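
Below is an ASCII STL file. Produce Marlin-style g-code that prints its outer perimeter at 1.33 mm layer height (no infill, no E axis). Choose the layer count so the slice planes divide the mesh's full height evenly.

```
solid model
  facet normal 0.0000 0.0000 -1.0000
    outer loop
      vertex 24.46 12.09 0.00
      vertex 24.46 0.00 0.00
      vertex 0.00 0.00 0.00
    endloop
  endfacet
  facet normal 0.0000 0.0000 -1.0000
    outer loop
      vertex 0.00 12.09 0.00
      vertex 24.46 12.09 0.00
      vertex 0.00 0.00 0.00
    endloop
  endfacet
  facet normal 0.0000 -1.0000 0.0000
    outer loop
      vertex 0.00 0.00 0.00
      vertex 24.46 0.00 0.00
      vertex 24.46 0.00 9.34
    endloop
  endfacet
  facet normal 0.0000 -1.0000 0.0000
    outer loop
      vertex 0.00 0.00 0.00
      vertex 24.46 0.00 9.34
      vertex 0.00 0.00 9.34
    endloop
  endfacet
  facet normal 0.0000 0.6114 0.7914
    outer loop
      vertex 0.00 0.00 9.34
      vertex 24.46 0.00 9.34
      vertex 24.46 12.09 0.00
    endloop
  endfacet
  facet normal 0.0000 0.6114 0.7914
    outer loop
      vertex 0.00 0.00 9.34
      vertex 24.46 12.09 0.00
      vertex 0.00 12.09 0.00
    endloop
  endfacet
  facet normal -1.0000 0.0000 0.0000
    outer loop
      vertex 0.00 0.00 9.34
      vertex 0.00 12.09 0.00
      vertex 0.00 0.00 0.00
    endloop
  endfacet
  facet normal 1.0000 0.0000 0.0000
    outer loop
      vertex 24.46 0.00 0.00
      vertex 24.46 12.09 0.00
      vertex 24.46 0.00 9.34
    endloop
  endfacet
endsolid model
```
; perimeter-only toolpath
G21 ; units = mm
G90 ; absolute positioning
G28 ; home
; layer 1
G0 Z1.33
G0 X0.00 Y0.00
G1 X24.46 Y0.00
G1 X24.46 Y10.36
G1 X0.00 Y10.36
G1 X0.00 Y0.00
; layer 2
G0 Z2.67
G0 X0.00 Y0.00
G1 X24.46 Y0.00
G1 X24.46 Y8.64
G1 X0.00 Y8.64
G1 X0.00 Y0.00
; layer 3
G0 Z4.00
G0 X0.00 Y0.00
G1 X24.46 Y0.00
G1 X24.46 Y6.91
G1 X0.00 Y6.91
G1 X0.00 Y0.00
; layer 4
G0 Z5.34
G0 X0.00 Y0.00
G1 X24.46 Y0.00
G1 X24.46 Y5.18
G1 X0.00 Y5.18
G1 X0.00 Y0.00
; layer 5
G0 Z6.67
G0 X0.00 Y0.00
G1 X24.46 Y0.00
G1 X24.46 Y3.45
G1 X0.00 Y3.45
G1 X0.00 Y0.00
; layer 6
G0 Z8.01
G0 X0.00 Y0.00
G1 X24.46 Y0.00
G1 X24.46 Y1.73
G1 X0.00 Y1.73
G1 X0.00 Y0.00
M2 ; end

The solid is a wedge (ramp): 24.5 × 12.1 mm base, rising to 9.34 mm along the y=0 edge and sloping linearly to z=0 at y=12.1. Slicing at Δz = 1.33 mm — 7 equal slices spanning the solid's height, so layer i sits at z = i·h/7 — gives 6 non-empty perimeters. Each is a 4-segment closed polygon; G0 lifts to the layer z and rapids to the start vertex, then G1 traces the edges. The cross-section shrinks linearly with z (the slice at the apex is degenerate and omitted).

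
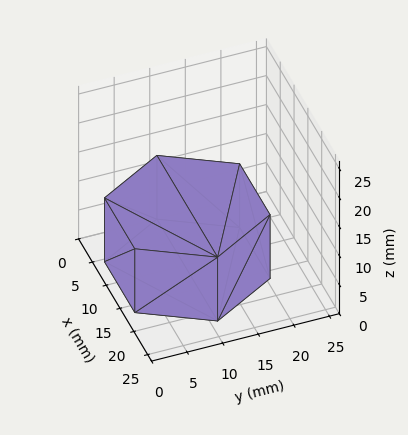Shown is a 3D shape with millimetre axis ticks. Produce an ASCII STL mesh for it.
Reading the render: the shape is a regular 6-sided prism (a cylinder approximated with 6 flat sides), circumscribed radius ≈ 11 mm, height ≈ 11 mm (dimensions read to the nearest mm from the axis ticks). For the STL, each face is triangulated and given an outward normal.

solid part
  facet normal 0.0000 0.0000 -1.0000
    outer loop
      vertex 5.5 20.5 0.0
      vertex 16.5 20.5 0.0
      vertex 22.0 11.0 0.0
    endloop
  endfacet
  facet normal 0.0000 0.0000 -1.0000
    outer loop
      vertex 0.0 11.0 0.0
      vertex 5.5 20.5 0.0
      vertex 22.0 11.0 0.0
    endloop
  endfacet
  facet normal 0.0000 0.0000 -1.0000
    outer loop
      vertex 5.5 1.5 0.0
      vertex 0.0 11.0 0.0
      vertex 22.0 11.0 0.0
    endloop
  endfacet
  facet normal 0.0000 0.0000 -1.0000
    outer loop
      vertex 16.5 1.5 0.0
      vertex 5.5 1.5 0.0
      vertex 22.0 11.0 0.0
    endloop
  endfacet
  facet normal 0.0000 0.0000 1.0000
    outer loop
      vertex 22.0 11.0 11.0
      vertex 16.5 20.5 11.0
      vertex 5.5 20.5 11.0
    endloop
  endfacet
  facet normal 0.0000 0.0000 1.0000
    outer loop
      vertex 22.0 11.0 11.0
      vertex 5.5 20.5 11.0
      vertex 0.0 11.0 11.0
    endloop
  endfacet
  facet normal 0.0000 0.0000 1.0000
    outer loop
      vertex 22.0 11.0 11.0
      vertex 0.0 11.0 11.0
      vertex 5.5 1.5 11.0
    endloop
  endfacet
  facet normal 0.0000 0.0000 1.0000
    outer loop
      vertex 22.0 11.0 11.0
      vertex 5.5 1.5 11.0
      vertex 16.5 1.5 11.0
    endloop
  endfacet
  facet normal 0.8654 0.5010 0.0000
    outer loop
      vertex 22.0 11.0 0.0
      vertex 16.5 20.5 0.0
      vertex 16.5 20.5 11.0
    endloop
  endfacet
  facet normal 0.8654 0.5010 0.0000
    outer loop
      vertex 22.0 11.0 0.0
      vertex 16.5 20.5 11.0
      vertex 22.0 11.0 11.0
    endloop
  endfacet
  facet normal 0.0000 1.0000 0.0000
    outer loop
      vertex 16.5 20.5 0.0
      vertex 5.5 20.5 0.0
      vertex 5.5 20.5 11.0
    endloop
  endfacet
  facet normal 0.0000 1.0000 0.0000
    outer loop
      vertex 16.5 20.5 0.0
      vertex 5.5 20.5 11.0
      vertex 16.5 20.5 11.0
    endloop
  endfacet
  facet normal -0.8654 0.5010 0.0000
    outer loop
      vertex 5.5 20.5 0.0
      vertex 0.0 11.0 0.0
      vertex 0.0 11.0 11.0
    endloop
  endfacet
  facet normal -0.8654 0.5010 0.0000
    outer loop
      vertex 5.5 20.5 0.0
      vertex 0.0 11.0 11.0
      vertex 5.5 20.5 11.0
    endloop
  endfacet
  facet normal -0.8654 -0.5010 0.0000
    outer loop
      vertex 0.0 11.0 0.0
      vertex 5.5 1.5 0.0
      vertex 5.5 1.5 11.0
    endloop
  endfacet
  facet normal -0.8654 -0.5010 0.0000
    outer loop
      vertex 0.0 11.0 0.0
      vertex 5.5 1.5 11.0
      vertex 0.0 11.0 11.0
    endloop
  endfacet
  facet normal 0.0000 -1.0000 0.0000
    outer loop
      vertex 5.5 1.5 0.0
      vertex 16.5 1.5 0.0
      vertex 16.5 1.5 11.0
    endloop
  endfacet
  facet normal 0.0000 -1.0000 0.0000
    outer loop
      vertex 5.5 1.5 0.0
      vertex 16.5 1.5 11.0
      vertex 5.5 1.5 11.0
    endloop
  endfacet
  facet normal 0.8654 -0.5010 0.0000
    outer loop
      vertex 16.5 1.5 0.0
      vertex 22.0 11.0 0.0
      vertex 22.0 11.0 11.0
    endloop
  endfacet
  facet normal 0.8654 -0.5010 0.0000
    outer loop
      vertex 16.5 1.5 0.0
      vertex 22.0 11.0 11.0
      vertex 16.5 1.5 11.0
    endloop
  endfacet
endsolid part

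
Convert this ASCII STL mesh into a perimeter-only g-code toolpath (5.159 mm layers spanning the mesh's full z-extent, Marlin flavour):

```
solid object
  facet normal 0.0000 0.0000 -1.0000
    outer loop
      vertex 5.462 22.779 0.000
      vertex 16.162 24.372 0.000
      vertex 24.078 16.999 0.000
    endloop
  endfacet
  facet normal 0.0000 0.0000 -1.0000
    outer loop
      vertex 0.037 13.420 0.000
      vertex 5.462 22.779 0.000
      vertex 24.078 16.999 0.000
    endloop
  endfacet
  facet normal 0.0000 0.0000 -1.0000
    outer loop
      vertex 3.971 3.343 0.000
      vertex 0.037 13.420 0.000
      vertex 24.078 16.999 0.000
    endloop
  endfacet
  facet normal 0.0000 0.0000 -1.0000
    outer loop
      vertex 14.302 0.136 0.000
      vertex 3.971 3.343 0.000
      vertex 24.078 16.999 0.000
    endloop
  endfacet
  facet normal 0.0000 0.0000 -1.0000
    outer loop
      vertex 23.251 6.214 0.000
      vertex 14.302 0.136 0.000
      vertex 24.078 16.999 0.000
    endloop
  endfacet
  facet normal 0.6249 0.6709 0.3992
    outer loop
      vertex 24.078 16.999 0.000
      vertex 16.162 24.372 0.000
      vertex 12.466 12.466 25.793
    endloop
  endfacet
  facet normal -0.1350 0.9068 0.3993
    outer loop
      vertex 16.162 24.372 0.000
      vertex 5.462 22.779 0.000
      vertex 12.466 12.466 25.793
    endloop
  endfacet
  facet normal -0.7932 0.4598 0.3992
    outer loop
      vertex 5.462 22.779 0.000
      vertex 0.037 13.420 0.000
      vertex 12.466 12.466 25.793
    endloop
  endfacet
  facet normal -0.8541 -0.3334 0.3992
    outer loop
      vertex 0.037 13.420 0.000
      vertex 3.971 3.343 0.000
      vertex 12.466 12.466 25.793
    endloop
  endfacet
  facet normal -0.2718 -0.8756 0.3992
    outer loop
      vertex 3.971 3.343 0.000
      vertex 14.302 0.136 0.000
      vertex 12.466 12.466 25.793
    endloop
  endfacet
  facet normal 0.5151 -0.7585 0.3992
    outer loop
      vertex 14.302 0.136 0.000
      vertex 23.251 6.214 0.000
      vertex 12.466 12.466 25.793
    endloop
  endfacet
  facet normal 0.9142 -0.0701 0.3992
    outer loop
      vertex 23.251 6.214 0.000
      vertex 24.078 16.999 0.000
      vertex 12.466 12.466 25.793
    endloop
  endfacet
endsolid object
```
; perimeter-only toolpath
G21 ; units = mm
G90 ; absolute positioning
G28 ; home
; layer 1
G0 Z5.159
G0 X21.756 Y16.092
G1 X15.423 Y21.991
G1 X6.863 Y20.716
G1 X2.523 Y13.229
G1 X5.670 Y5.168
G1 X13.935 Y2.602
G1 X21.094 Y7.464
G1 X21.756 Y16.092
; layer 2
G0 Z10.317
G0 X19.433 Y15.186
G1 X14.684 Y19.610
G1 X8.264 Y18.654
G1 X5.009 Y13.038
G1 X7.369 Y6.992
G1 X13.568 Y5.068
G1 X18.937 Y8.715
G1 X19.433 Y15.186
; layer 3
G0 Z15.476
G0 X17.111 Y14.279
G1 X13.944 Y17.228
G1 X9.664 Y16.591
G1 X7.494 Y12.848
G1 X9.068 Y8.817
G1 X13.200 Y7.534
G1 X16.780 Y9.965
G1 X17.111 Y14.279
; layer 4
G0 Z20.634
G0 X14.788 Y13.373
G1 X13.205 Y14.847
G1 X11.065 Y14.529
G1 X9.980 Y12.657
G1 X10.767 Y10.641
G1 X12.833 Y10.000
G1 X14.623 Y11.216
G1 X14.788 Y13.373
M2 ; end

The solid is a regular 7-sided pyramid, base circumscribed radius ≈ 12.5 mm, apex at z ≈ 25.8 mm. Slicing at Δz = 5.159 mm — 5 equal slices spanning the solid's height, so layer i sits at z = i·h/5 — gives 4 non-empty perimeters. Each is a 7-segment closed polygon; G0 lifts to the layer z and rapids to the start vertex, then G1 traces the edges. The cross-section shrinks linearly with z (the slice at the apex is degenerate and omitted).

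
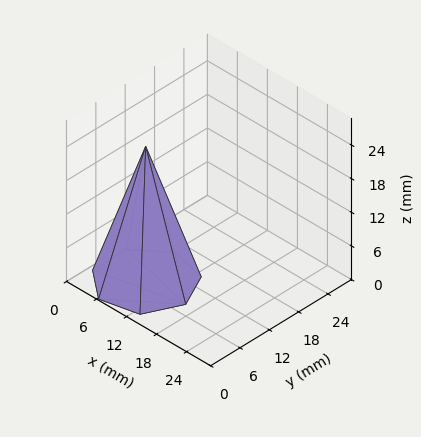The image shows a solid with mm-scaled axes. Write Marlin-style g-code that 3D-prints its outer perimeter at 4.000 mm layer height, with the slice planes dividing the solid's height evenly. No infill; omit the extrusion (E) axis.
Reading the render: the shape is a regular 7-sided pyramid, base circumscribed radius ≈ 8 mm, apex at z ≈ 24 mm (dimensions read to the nearest mm from the axis ticks). For the g-code, the solid's height is divided into equal slices at the stated Δz and each level perimeter traced with G1 moves after a G0 lift.

; perimeter-only toolpath
G21 ; units = mm
G90 ; absolute positioning
G28 ; home
; layer 1
G0 Z4.000
G0 X14.667 Y8.000
G1 X12.157 Y13.213
G1 X6.517 Y14.499
G1 X1.993 Y10.893
G1 X1.993 Y5.107
G1 X6.517 Y1.501
G1 X12.157 Y2.787
G1 X14.667 Y8.000
; layer 2
G0 Z8.000
G0 X13.333 Y8.000
G1 X11.325 Y12.170
G1 X6.813 Y13.199
G1 X3.195 Y10.314
G1 X3.195 Y5.686
G1 X6.813 Y2.801
G1 X11.325 Y3.830
G1 X13.333 Y8.000
; layer 3
G0 Z12.000
G0 X12.000 Y8.000
G1 X10.494 Y11.128
G1 X7.110 Y11.899
G1 X4.396 Y9.736
G1 X4.396 Y6.264
G1 X7.110 Y4.101
G1 X10.494 Y4.873
G1 X12.000 Y8.000
; layer 4
G0 Z16.000
G0 X10.667 Y8.000
G1 X9.663 Y10.085
G1 X7.407 Y10.600
G1 X5.597 Y9.157
G1 X5.597 Y6.843
G1 X7.407 Y5.400
G1 X9.663 Y5.915
G1 X10.667 Y8.000
; layer 5
G0 Z20.000
G0 X9.333 Y8.000
G1 X8.831 Y9.043
G1 X7.703 Y9.300
G1 X6.799 Y8.579
G1 X6.799 Y7.421
G1 X7.703 Y6.700
G1 X8.831 Y6.958
G1 X9.333 Y8.000
M2 ; end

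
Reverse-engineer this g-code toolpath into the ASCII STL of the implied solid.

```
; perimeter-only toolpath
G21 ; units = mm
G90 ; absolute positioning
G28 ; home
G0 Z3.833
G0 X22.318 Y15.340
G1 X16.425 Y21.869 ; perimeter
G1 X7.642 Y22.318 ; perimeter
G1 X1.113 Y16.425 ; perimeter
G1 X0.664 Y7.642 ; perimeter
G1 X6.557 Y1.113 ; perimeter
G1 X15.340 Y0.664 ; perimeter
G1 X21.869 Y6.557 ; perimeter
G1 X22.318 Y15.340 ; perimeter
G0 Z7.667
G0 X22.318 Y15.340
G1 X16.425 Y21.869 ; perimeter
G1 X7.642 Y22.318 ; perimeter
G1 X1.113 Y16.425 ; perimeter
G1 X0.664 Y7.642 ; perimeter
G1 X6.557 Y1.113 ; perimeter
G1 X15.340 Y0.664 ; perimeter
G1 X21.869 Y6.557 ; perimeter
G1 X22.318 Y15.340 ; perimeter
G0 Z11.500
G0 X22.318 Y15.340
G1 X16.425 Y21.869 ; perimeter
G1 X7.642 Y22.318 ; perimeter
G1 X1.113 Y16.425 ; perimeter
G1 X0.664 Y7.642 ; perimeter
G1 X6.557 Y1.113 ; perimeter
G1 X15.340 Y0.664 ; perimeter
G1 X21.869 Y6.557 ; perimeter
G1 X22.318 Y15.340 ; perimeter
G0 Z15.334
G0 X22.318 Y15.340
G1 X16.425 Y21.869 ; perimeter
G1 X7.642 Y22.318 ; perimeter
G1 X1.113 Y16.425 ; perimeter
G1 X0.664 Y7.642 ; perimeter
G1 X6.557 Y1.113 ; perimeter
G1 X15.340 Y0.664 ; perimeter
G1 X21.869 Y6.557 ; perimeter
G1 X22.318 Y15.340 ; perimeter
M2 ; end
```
solid part
  facet normal 0.0000 0.0000 -1.0000
    outer loop
      vertex 7.642 22.318 0.000
      vertex 16.425 21.869 0.000
      vertex 22.318 15.340 0.000
    endloop
  endfacet
  facet normal 0.0000 0.0000 -1.0000
    outer loop
      vertex 1.113 16.425 0.000
      vertex 7.642 22.318 0.000
      vertex 22.318 15.340 0.000
    endloop
  endfacet
  facet normal 0.0000 0.0000 -1.0000
    outer loop
      vertex 0.664 7.642 0.000
      vertex 1.113 16.425 0.000
      vertex 22.318 15.340 0.000
    endloop
  endfacet
  facet normal 0.0000 0.0000 -1.0000
    outer loop
      vertex 6.557 1.113 0.000
      vertex 0.664 7.642 0.000
      vertex 22.318 15.340 0.000
    endloop
  endfacet
  facet normal 0.0000 0.0000 -1.0000
    outer loop
      vertex 15.340 0.664 0.000
      vertex 6.557 1.113 0.000
      vertex 22.318 15.340 0.000
    endloop
  endfacet
  facet normal 0.0000 0.0000 -1.0000
    outer loop
      vertex 21.869 6.557 0.000
      vertex 15.340 0.664 0.000
      vertex 22.318 15.340 0.000
    endloop
  endfacet
  facet normal 0.0000 0.0000 1.0000
    outer loop
      vertex 22.318 15.340 15.334
      vertex 16.425 21.869 15.334
      vertex 7.642 22.318 15.334
    endloop
  endfacet
  facet normal 0.0000 0.0000 1.0000
    outer loop
      vertex 22.318 15.340 15.334
      vertex 7.642 22.318 15.334
      vertex 1.113 16.425 15.334
    endloop
  endfacet
  facet normal 0.0000 0.0000 1.0000
    outer loop
      vertex 22.318 15.340 15.334
      vertex 1.113 16.425 15.334
      vertex 0.664 7.642 15.334
    endloop
  endfacet
  facet normal 0.0000 0.0000 1.0000
    outer loop
      vertex 22.318 15.340 15.334
      vertex 0.664 7.642 15.334
      vertex 6.557 1.113 15.334
    endloop
  endfacet
  facet normal 0.0000 0.0000 1.0000
    outer loop
      vertex 22.318 15.340 15.334
      vertex 6.557 1.113 15.334
      vertex 15.340 0.664 15.334
    endloop
  endfacet
  facet normal 0.0000 0.0000 1.0000
    outer loop
      vertex 22.318 15.340 15.334
      vertex 15.340 0.664 15.334
      vertex 21.869 6.557 15.334
    endloop
  endfacet
  facet normal 0.7423 0.6700 0.0000
    outer loop
      vertex 22.318 15.340 0.000
      vertex 16.425 21.869 0.000
      vertex 16.425 21.869 15.334
    endloop
  endfacet
  facet normal 0.7423 0.6700 0.0000
    outer loop
      vertex 22.318 15.340 0.000
      vertex 16.425 21.869 15.334
      vertex 22.318 15.340 15.334
    endloop
  endfacet
  facet normal 0.0511 0.9987 0.0000
    outer loop
      vertex 16.425 21.869 0.000
      vertex 7.642 22.318 0.000
      vertex 7.642 22.318 15.334
    endloop
  endfacet
  facet normal 0.0511 0.9987 0.0000
    outer loop
      vertex 16.425 21.869 0.000
      vertex 7.642 22.318 15.334
      vertex 16.425 21.869 15.334
    endloop
  endfacet
  facet normal -0.6700 0.7423 0.0000
    outer loop
      vertex 7.642 22.318 0.000
      vertex 1.113 16.425 0.000
      vertex 1.113 16.425 15.334
    endloop
  endfacet
  facet normal -0.6700 0.7423 0.0000
    outer loop
      vertex 7.642 22.318 0.000
      vertex 1.113 16.425 15.334
      vertex 7.642 22.318 15.334
    endloop
  endfacet
  facet normal -0.9987 0.0511 0.0000
    outer loop
      vertex 1.113 16.425 0.000
      vertex 0.664 7.642 0.000
      vertex 0.664 7.642 15.334
    endloop
  endfacet
  facet normal -0.9987 0.0511 0.0000
    outer loop
      vertex 1.113 16.425 0.000
      vertex 0.664 7.642 15.334
      vertex 1.113 16.425 15.334
    endloop
  endfacet
  facet normal -0.7423 -0.6700 0.0000
    outer loop
      vertex 0.664 7.642 0.000
      vertex 6.557 1.113 0.000
      vertex 6.557 1.113 15.334
    endloop
  endfacet
  facet normal -0.7423 -0.6700 0.0000
    outer loop
      vertex 0.664 7.642 0.000
      vertex 6.557 1.113 15.334
      vertex 0.664 7.642 15.334
    endloop
  endfacet
  facet normal -0.0511 -0.9987 0.0000
    outer loop
      vertex 6.557 1.113 0.000
      vertex 15.340 0.664 0.000
      vertex 15.340 0.664 15.334
    endloop
  endfacet
  facet normal -0.0511 -0.9987 0.0000
    outer loop
      vertex 6.557 1.113 0.000
      vertex 15.340 0.664 15.334
      vertex 6.557 1.113 15.334
    endloop
  endfacet
  facet normal 0.6700 -0.7423 0.0000
    outer loop
      vertex 15.340 0.664 0.000
      vertex 21.869 6.557 0.000
      vertex 21.869 6.557 15.334
    endloop
  endfacet
  facet normal 0.6700 -0.7423 0.0000
    outer loop
      vertex 15.340 0.664 0.000
      vertex 21.869 6.557 15.334
      vertex 15.340 0.664 15.334
    endloop
  endfacet
  facet normal 0.9987 -0.0511 0.0000
    outer loop
      vertex 21.869 6.557 0.000
      vertex 22.318 15.340 0.000
      vertex 22.318 15.340 15.334
    endloop
  endfacet
  facet normal 0.9987 -0.0511 0.0000
    outer loop
      vertex 21.869 6.557 0.000
      vertex 22.318 15.340 15.334
      vertex 21.869 6.557 15.334
    endloop
  endfacet
endsolid part

The G0 Z moves step by Δz≈3.833 mm. Every layer's G1 loop is the same polygon, so the solid is a straight extrusion of it from z=0 to z≈15.3. Closing with flat bottom and top caps and triangulating gives 28 facets — a regular 8-sided prism (a cylinder approximated with 8 flat sides), circumscribed radius ≈ 11.5 mm, height ≈ 15.3 mm.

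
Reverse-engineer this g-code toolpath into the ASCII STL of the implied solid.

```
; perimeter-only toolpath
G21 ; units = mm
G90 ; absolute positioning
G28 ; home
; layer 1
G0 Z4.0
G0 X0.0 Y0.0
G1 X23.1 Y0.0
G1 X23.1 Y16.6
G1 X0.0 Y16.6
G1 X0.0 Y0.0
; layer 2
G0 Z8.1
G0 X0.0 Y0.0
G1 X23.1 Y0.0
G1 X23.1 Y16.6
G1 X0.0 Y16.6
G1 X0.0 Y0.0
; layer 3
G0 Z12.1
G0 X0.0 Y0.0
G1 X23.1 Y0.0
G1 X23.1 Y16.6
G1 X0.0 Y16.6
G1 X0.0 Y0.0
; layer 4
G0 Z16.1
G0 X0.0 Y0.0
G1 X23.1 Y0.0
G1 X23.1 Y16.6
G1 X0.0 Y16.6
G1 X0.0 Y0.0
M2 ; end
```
solid part
  facet normal 0.0000 0.0000 -1.0000
    outer loop
      vertex 23.1 16.6 0.0
      vertex 23.1 0.0 0.0
      vertex 0.0 0.0 0.0
    endloop
  endfacet
  facet normal 0.0000 0.0000 -1.0000
    outer loop
      vertex 0.0 16.6 0.0
      vertex 23.1 16.6 0.0
      vertex 0.0 0.0 0.0
    endloop
  endfacet
  facet normal 0.0000 0.0000 1.0000
    outer loop
      vertex 0.0 0.0 16.1
      vertex 23.1 0.0 16.1
      vertex 23.1 16.6 16.1
    endloop
  endfacet
  facet normal 0.0000 0.0000 1.0000
    outer loop
      vertex 0.0 0.0 16.1
      vertex 23.1 16.6 16.1
      vertex 0.0 16.6 16.1
    endloop
  endfacet
  facet normal 0.0000 -1.0000 0.0000
    outer loop
      vertex 0.0 0.0 0.0
      vertex 23.1 0.0 0.0
      vertex 23.1 0.0 16.1
    endloop
  endfacet
  facet normal 0.0000 -1.0000 0.0000
    outer loop
      vertex 0.0 0.0 0.0
      vertex 23.1 0.0 16.1
      vertex 0.0 0.0 16.1
    endloop
  endfacet
  facet normal 0.0000 1.0000 0.0000
    outer loop
      vertex 23.1 16.6 16.1
      vertex 23.1 16.6 0.0
      vertex 0.0 16.6 0.0
    endloop
  endfacet
  facet normal 0.0000 1.0000 0.0000
    outer loop
      vertex 0.0 16.6 16.1
      vertex 23.1 16.6 16.1
      vertex 0.0 16.6 0.0
    endloop
  endfacet
  facet normal -1.0000 0.0000 0.0000
    outer loop
      vertex 0.0 16.6 16.1
      vertex 0.0 16.6 0.0
      vertex 0.0 0.0 0.0
    endloop
  endfacet
  facet normal -1.0000 0.0000 0.0000
    outer loop
      vertex 0.0 0.0 16.1
      vertex 0.0 16.6 16.1
      vertex 0.0 0.0 0.0
    endloop
  endfacet
  facet normal 1.0000 0.0000 0.0000
    outer loop
      vertex 23.1 0.0 0.0
      vertex 23.1 16.6 0.0
      vertex 23.1 16.6 16.1
    endloop
  endfacet
  facet normal 1.0000 0.0000 0.0000
    outer loop
      vertex 23.1 0.0 0.0
      vertex 23.1 16.6 16.1
      vertex 23.1 0.0 16.1
    endloop
  endfacet
endsolid part

The G0 Z moves step by Δz≈4.0 mm. Every layer's G1 loop is the same polygon, so the solid is a straight extrusion of it from z=0 to z≈16.1. Closing with flat bottom and top caps and triangulating gives 12 facets — a rectangular box, roughly 23.1 × 16.6 mm footprint and 16.1 mm tall.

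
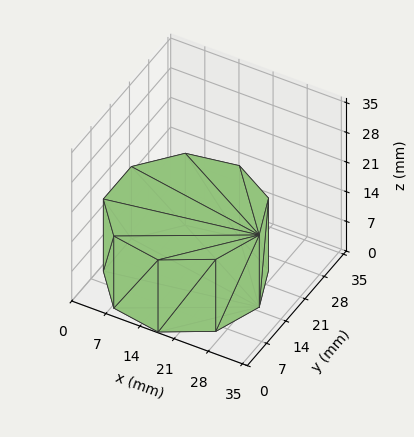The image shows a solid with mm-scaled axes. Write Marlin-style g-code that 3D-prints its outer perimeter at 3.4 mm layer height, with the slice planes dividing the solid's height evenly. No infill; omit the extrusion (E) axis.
Reading the render: the shape is a regular 9-sided prism (a cylinder approximated with 9 flat sides), circumscribed radius ≈ 15 mm, height ≈ 17 mm (dimensions read to the nearest mm from the axis ticks). For the g-code, the solid's height is divided into equal slices at the stated Δz and each level perimeter traced with G1 moves after a G0 lift.

; perimeter-only toolpath
G21 ; units = mm
G90 ; absolute positioning
G28 ; home
; layer 1
G0 Z3.4
G0 X30.0 Y15.0
G1 X26.5 Y24.6
G1 X17.6 Y29.8
G1 X7.5 Y28.0
G1 X0.9 Y20.1
G1 X0.9 Y9.9
G1 X7.5 Y2.0
G1 X17.6 Y0.2
G1 X26.5 Y5.4
G1 X30.0 Y15.0
; layer 2
G0 Z6.8
G0 X30.0 Y15.0
G1 X26.5 Y24.6
G1 X17.6 Y29.8
G1 X7.5 Y28.0
G1 X0.9 Y20.1
G1 X0.9 Y9.9
G1 X7.5 Y2.0
G1 X17.6 Y0.2
G1 X26.5 Y5.4
G1 X30.0 Y15.0
; layer 3
G0 Z10.2
G0 X30.0 Y15.0
G1 X26.5 Y24.6
G1 X17.6 Y29.8
G1 X7.5 Y28.0
G1 X0.9 Y20.1
G1 X0.9 Y9.9
G1 X7.5 Y2.0
G1 X17.6 Y0.2
G1 X26.5 Y5.4
G1 X30.0 Y15.0
; layer 4
G0 Z13.6
G0 X30.0 Y15.0
G1 X26.5 Y24.6
G1 X17.6 Y29.8
G1 X7.5 Y28.0
G1 X0.9 Y20.1
G1 X0.9 Y9.9
G1 X7.5 Y2.0
G1 X17.6 Y0.2
G1 X26.5 Y5.4
G1 X30.0 Y15.0
; layer 5
G0 Z17.0
G0 X30.0 Y15.0
G1 X26.5 Y24.6
G1 X17.6 Y29.8
G1 X7.5 Y28.0
G1 X0.9 Y20.1
G1 X0.9 Y9.9
G1 X7.5 Y2.0
G1 X17.6 Y0.2
G1 X26.5 Y5.4
G1 X30.0 Y15.0
M2 ; end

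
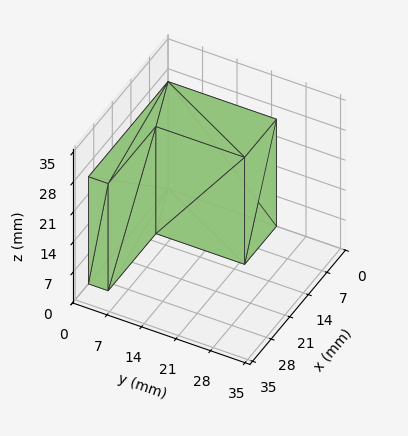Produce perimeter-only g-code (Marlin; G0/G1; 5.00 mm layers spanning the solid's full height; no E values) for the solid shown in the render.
Reading the render: the shape is an L-shaped prism: outer 30 × 22 mm, arm thicknesses ≈ 4 mm (horizontal) and 12 mm (vertical), extruded 25 mm in z (dimensions read to the nearest mm from the axis ticks). For the g-code, the solid's height is divided into equal slices at the stated Δz and each level perimeter traced with G1 moves after a G0 lift.

; perimeter-only toolpath
G21 ; units = mm
G90 ; absolute positioning
G28 ; home
; layer 1
G0 Z5.00
G0 X0.00 Y0.00
G1 X30.00 Y0.00
G1 X30.00 Y4.00
G1 X12.00 Y4.00
G1 X12.00 Y22.00
G1 X0.00 Y22.00
G1 X0.00 Y0.00
; layer 2
G0 Z10.00
G0 X0.00 Y0.00
G1 X30.00 Y0.00
G1 X30.00 Y4.00
G1 X12.00 Y4.00
G1 X12.00 Y22.00
G1 X0.00 Y22.00
G1 X0.00 Y0.00
; layer 3
G0 Z15.00
G0 X0.00 Y0.00
G1 X30.00 Y0.00
G1 X30.00 Y4.00
G1 X12.00 Y4.00
G1 X12.00 Y22.00
G1 X0.00 Y22.00
G1 X0.00 Y0.00
; layer 4
G0 Z20.00
G0 X0.00 Y0.00
G1 X30.00 Y0.00
G1 X30.00 Y4.00
G1 X12.00 Y4.00
G1 X12.00 Y22.00
G1 X0.00 Y22.00
G1 X0.00 Y0.00
; layer 5
G0 Z25.00
G0 X0.00 Y0.00
G1 X30.00 Y0.00
G1 X30.00 Y4.00
G1 X12.00 Y4.00
G1 X12.00 Y22.00
G1 X0.00 Y22.00
G1 X0.00 Y0.00
M2 ; end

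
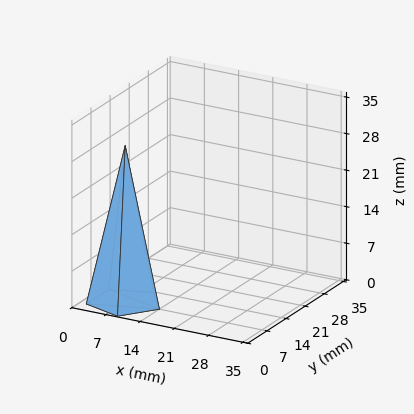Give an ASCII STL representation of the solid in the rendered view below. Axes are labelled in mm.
Reading the render: the shape is a regular 5-sided pyramid, base circumscribed radius ≈ 7 mm, apex at z ≈ 30 mm (dimensions read to the nearest mm from the axis ticks). For the STL, each face is triangulated and given an outward normal.

solid part
  facet normal 0.0000 0.0000 -1.0000
    outer loop
      vertex 1.34 11.11 0.00
      vertex 9.16 13.66 0.00
      vertex 14.00 7.00 0.00
    endloop
  endfacet
  facet normal 0.0000 0.0000 -1.0000
    outer loop
      vertex 1.34 2.89 0.00
      vertex 1.34 11.11 0.00
      vertex 14.00 7.00 0.00
    endloop
  endfacet
  facet normal 0.0000 0.0000 -1.0000
    outer loop
      vertex 9.16 0.34 0.00
      vertex 1.34 2.89 0.00
      vertex 14.00 7.00 0.00
    endloop
  endfacet
  facet normal 0.7949 0.5777 0.1855
    outer loop
      vertex 14.00 7.00 0.00
      vertex 9.16 13.66 0.00
      vertex 7.00 7.00 30.00
    endloop
  endfacet
  facet normal -0.3046 0.9342 0.1855
    outer loop
      vertex 9.16 13.66 0.00
      vertex 1.34 11.11 0.00
      vertex 7.00 7.00 30.00
    endloop
  endfacet
  facet normal -0.9827 0.0000 0.1854
    outer loop
      vertex 1.34 11.11 0.00
      vertex 1.34 2.89 0.00
      vertex 7.00 7.00 30.00
    endloop
  endfacet
  facet normal -0.3046 -0.9342 0.1855
    outer loop
      vertex 1.34 2.89 0.00
      vertex 9.16 0.34 0.00
      vertex 7.00 7.00 30.00
    endloop
  endfacet
  facet normal 0.7949 -0.5777 0.1855
    outer loop
      vertex 9.16 0.34 0.00
      vertex 14.00 7.00 0.00
      vertex 7.00 7.00 30.00
    endloop
  endfacet
endsolid part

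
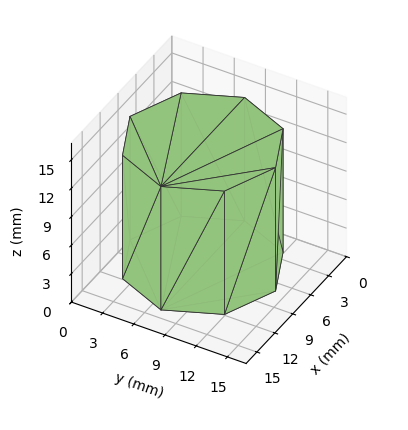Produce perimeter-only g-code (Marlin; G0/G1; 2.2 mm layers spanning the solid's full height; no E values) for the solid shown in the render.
Reading the render: the shape is a regular 8-sided prism (a cylinder approximated with 8 flat sides), circumscribed radius ≈ 7 mm, height ≈ 13 mm (dimensions read to the nearest mm from the axis ticks). For the g-code, the solid's height is divided into equal slices at the stated Δz and each level perimeter traced with G1 moves after a G0 lift.

; perimeter-only toolpath
G21 ; units = mm
G90 ; absolute positioning
G28 ; home
; layer 1
G0 Z2.2
G0 X14.0 Y7.0
G1 X11.9 Y11.9
G1 X7.0 Y14.0
G1 X2.1 Y11.9
G1 X0.0 Y7.0
G1 X2.1 Y2.1
G1 X7.0 Y0.0
G1 X11.9 Y2.1
G1 X14.0 Y7.0
; layer 2
G0 Z4.3
G0 X14.0 Y7.0
G1 X11.9 Y11.9
G1 X7.0 Y14.0
G1 X2.1 Y11.9
G1 X0.0 Y7.0
G1 X2.1 Y2.1
G1 X7.0 Y0.0
G1 X11.9 Y2.1
G1 X14.0 Y7.0
; layer 3
G0 Z6.5
G0 X14.0 Y7.0
G1 X11.9 Y11.9
G1 X7.0 Y14.0
G1 X2.1 Y11.9
G1 X0.0 Y7.0
G1 X2.1 Y2.1
G1 X7.0 Y0.0
G1 X11.9 Y2.1
G1 X14.0 Y7.0
; layer 4
G0 Z8.7
G0 X14.0 Y7.0
G1 X11.9 Y11.9
G1 X7.0 Y14.0
G1 X2.1 Y11.9
G1 X0.0 Y7.0
G1 X2.1 Y2.1
G1 X7.0 Y0.0
G1 X11.9 Y2.1
G1 X14.0 Y7.0
; layer 5
G0 Z10.8
G0 X14.0 Y7.0
G1 X11.9 Y11.9
G1 X7.0 Y14.0
G1 X2.1 Y11.9
G1 X0.0 Y7.0
G1 X2.1 Y2.1
G1 X7.0 Y0.0
G1 X11.9 Y2.1
G1 X14.0 Y7.0
; layer 6
G0 Z13.0
G0 X14.0 Y7.0
G1 X11.9 Y11.9
G1 X7.0 Y14.0
G1 X2.1 Y11.9
G1 X0.0 Y7.0
G1 X2.1 Y2.1
G1 X7.0 Y0.0
G1 X11.9 Y2.1
G1 X14.0 Y7.0
M2 ; end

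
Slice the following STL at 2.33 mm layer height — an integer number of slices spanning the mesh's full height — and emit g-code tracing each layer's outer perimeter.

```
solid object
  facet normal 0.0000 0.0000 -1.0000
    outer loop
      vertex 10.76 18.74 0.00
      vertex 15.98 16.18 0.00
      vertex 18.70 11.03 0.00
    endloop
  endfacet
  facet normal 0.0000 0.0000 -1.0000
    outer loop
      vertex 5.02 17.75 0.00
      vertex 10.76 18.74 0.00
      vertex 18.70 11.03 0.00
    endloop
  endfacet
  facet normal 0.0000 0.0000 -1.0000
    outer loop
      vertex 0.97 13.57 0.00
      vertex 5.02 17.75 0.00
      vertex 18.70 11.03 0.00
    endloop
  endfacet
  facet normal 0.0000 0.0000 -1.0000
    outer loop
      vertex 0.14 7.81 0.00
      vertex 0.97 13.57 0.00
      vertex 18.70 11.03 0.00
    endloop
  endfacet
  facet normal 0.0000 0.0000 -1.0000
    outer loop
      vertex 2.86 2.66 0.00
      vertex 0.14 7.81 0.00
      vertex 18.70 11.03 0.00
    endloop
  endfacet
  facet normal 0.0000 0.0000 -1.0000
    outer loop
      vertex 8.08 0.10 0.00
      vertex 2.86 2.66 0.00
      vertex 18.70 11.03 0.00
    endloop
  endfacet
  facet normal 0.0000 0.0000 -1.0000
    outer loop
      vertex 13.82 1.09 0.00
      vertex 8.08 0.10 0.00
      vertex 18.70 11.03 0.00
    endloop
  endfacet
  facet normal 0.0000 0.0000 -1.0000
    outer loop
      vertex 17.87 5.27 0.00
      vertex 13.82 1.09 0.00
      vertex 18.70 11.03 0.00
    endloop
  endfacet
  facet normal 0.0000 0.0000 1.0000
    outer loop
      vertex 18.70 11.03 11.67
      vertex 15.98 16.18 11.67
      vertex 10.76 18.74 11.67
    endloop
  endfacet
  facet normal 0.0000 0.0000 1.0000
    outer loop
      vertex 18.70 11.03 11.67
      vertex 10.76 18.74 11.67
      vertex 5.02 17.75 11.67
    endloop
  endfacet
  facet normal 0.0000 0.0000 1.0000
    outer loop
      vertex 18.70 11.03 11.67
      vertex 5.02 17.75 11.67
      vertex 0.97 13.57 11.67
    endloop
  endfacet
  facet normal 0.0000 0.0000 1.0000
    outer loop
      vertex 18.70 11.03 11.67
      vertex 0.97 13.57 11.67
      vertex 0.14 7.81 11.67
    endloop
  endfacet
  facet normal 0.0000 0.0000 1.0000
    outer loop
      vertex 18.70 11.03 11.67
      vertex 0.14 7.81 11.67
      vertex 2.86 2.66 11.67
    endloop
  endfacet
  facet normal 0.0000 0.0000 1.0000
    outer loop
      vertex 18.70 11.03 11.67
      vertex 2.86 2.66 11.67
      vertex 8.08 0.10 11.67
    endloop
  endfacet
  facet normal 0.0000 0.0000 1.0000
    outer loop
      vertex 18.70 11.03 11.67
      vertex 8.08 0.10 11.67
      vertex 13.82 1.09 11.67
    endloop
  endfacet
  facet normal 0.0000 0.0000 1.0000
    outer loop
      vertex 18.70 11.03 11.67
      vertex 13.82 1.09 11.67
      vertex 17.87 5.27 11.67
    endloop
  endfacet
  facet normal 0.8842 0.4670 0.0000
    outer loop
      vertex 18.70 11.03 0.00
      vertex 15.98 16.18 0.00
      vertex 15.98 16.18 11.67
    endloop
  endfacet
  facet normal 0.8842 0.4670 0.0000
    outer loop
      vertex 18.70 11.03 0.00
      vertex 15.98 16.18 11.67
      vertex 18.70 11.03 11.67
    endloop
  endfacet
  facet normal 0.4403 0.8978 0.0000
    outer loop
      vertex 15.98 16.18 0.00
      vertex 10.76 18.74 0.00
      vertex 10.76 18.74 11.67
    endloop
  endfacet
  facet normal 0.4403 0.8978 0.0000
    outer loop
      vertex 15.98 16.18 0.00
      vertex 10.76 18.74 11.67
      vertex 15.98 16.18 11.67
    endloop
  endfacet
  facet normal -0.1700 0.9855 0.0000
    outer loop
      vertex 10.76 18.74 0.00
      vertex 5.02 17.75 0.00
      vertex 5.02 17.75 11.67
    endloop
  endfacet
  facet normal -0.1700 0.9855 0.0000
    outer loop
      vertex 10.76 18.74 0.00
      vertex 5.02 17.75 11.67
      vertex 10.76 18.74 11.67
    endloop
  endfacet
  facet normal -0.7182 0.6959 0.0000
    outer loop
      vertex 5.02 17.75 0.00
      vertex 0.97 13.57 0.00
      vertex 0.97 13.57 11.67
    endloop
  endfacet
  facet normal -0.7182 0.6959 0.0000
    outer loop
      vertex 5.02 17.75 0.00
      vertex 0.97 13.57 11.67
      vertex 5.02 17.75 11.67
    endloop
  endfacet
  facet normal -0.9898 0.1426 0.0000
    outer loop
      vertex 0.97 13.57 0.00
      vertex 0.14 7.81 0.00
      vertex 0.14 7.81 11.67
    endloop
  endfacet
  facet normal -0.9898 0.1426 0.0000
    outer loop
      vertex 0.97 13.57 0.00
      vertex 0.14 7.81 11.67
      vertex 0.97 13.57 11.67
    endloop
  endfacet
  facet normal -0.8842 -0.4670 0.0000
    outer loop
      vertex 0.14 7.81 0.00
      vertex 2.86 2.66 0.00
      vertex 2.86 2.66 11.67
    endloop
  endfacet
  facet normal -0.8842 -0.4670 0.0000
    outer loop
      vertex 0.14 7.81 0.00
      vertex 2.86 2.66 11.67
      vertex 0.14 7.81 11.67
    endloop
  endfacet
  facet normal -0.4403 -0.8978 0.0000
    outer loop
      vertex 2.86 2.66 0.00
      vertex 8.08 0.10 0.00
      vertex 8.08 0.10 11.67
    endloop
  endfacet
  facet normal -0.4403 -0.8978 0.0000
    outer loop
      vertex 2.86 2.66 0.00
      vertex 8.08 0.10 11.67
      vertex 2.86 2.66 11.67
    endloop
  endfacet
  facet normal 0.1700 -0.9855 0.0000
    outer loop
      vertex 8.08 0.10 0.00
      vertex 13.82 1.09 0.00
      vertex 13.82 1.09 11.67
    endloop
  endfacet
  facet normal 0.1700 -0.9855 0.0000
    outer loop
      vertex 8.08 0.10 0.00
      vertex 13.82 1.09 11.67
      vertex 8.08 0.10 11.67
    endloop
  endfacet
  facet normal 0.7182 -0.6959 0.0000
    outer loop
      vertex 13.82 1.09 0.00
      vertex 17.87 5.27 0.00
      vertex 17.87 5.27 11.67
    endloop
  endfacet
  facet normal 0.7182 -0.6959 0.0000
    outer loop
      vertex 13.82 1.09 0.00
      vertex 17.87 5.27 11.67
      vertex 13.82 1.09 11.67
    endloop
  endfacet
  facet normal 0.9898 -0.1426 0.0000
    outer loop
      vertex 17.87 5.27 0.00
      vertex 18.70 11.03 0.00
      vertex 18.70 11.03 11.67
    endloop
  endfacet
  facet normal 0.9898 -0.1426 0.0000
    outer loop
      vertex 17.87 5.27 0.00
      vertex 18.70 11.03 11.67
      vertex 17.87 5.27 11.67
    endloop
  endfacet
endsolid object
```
; perimeter-only toolpath
G21 ; units = mm
G90 ; absolute positioning
G28 ; home
; layer 1
G0 Z2.33
G0 X18.70 Y11.03
G1 X15.98 Y16.18
G1 X10.76 Y18.74
G1 X5.02 Y17.75
G1 X0.97 Y13.57
G1 X0.14 Y7.81
G1 X2.86 Y2.66
G1 X8.08 Y0.10
G1 X13.82 Y1.09
G1 X17.87 Y5.27
G1 X18.70 Y11.03
; layer 2
G0 Z4.67
G0 X18.70 Y11.03
G1 X15.98 Y16.18
G1 X10.76 Y18.74
G1 X5.02 Y17.75
G1 X0.97 Y13.57
G1 X0.14 Y7.81
G1 X2.86 Y2.66
G1 X8.08 Y0.10
G1 X13.82 Y1.09
G1 X17.87 Y5.27
G1 X18.70 Y11.03
; layer 3
G0 Z7.00
G0 X18.70 Y11.03
G1 X15.98 Y16.18
G1 X10.76 Y18.74
G1 X5.02 Y17.75
G1 X0.97 Y13.57
G1 X0.14 Y7.81
G1 X2.86 Y2.66
G1 X8.08 Y0.10
G1 X13.82 Y1.09
G1 X17.87 Y5.27
G1 X18.70 Y11.03
; layer 4
G0 Z9.34
G0 X18.70 Y11.03
G1 X15.98 Y16.18
G1 X10.76 Y18.74
G1 X5.02 Y17.75
G1 X0.97 Y13.57
G1 X0.14 Y7.81
G1 X2.86 Y2.66
G1 X8.08 Y0.10
G1 X13.82 Y1.09
G1 X17.87 Y5.27
G1 X18.70 Y11.03
; layer 5
G0 Z11.67
G0 X18.70 Y11.03
G1 X15.98 Y16.18
G1 X10.76 Y18.74
G1 X5.02 Y17.75
G1 X0.97 Y13.57
G1 X0.14 Y7.81
G1 X2.86 Y2.66
G1 X8.08 Y0.10
G1 X13.82 Y1.09
G1 X17.87 Y5.27
G1 X18.70 Y11.03
M2 ; end

The solid is a regular 10-sided prism (a cylinder approximated with 10 flat sides), circumscribed radius ≈ 9.42 mm, height ≈ 11.7 mm. Slicing at Δz = 2.33 mm — 5 equal slices spanning the solid's height, so layer i sits at z = i·h/5 — gives 5 non-empty perimeters. Each is a 10-segment closed polygon; G0 lifts to the layer z and rapids to the start vertex, then G1 traces the edges.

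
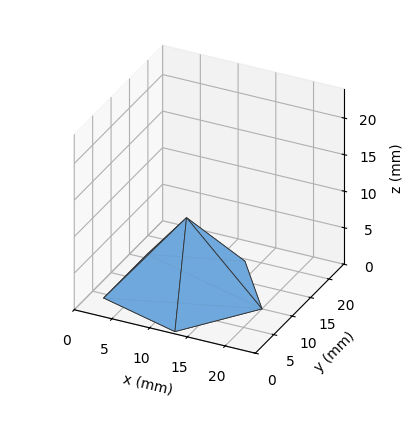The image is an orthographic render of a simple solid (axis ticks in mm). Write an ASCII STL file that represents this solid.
Reading the render: the shape is a regular 5-sided pyramid, base circumscribed radius ≈ 10 mm, apex at z ≈ 10 mm (dimensions read to the nearest mm from the axis ticks). For the STL, each face is triangulated and given an outward normal.

solid part
  facet normal 0.0000 0.0000 -1.0000
    outer loop
      vertex 1.9 15.9 0.0
      vertex 13.1 19.5 0.0
      vertex 20.0 10.0 0.0
    endloop
  endfacet
  facet normal 0.0000 0.0000 -1.0000
    outer loop
      vertex 1.9 4.1 0.0
      vertex 1.9 15.9 0.0
      vertex 20.0 10.0 0.0
    endloop
  endfacet
  facet normal 0.0000 0.0000 -1.0000
    outer loop
      vertex 13.1 0.5 0.0
      vertex 1.9 4.1 0.0
      vertex 20.0 10.0 0.0
    endloop
  endfacet
  facet normal 0.6290 0.4569 0.6290
    outer loop
      vertex 20.0 10.0 0.0
      vertex 13.1 19.5 0.0
      vertex 10.0 10.0 10.0
    endloop
  endfacet
  facet normal -0.2378 0.7399 0.6292
    outer loop
      vertex 13.1 19.5 0.0
      vertex 1.9 15.9 0.0
      vertex 10.0 10.0 10.0
    endloop
  endfacet
  facet normal -0.7771 0.0000 0.6294
    outer loop
      vertex 1.9 15.9 0.0
      vertex 1.9 4.1 0.0
      vertex 10.0 10.0 10.0
    endloop
  endfacet
  facet normal -0.2378 -0.7399 0.6292
    outer loop
      vertex 1.9 4.1 0.0
      vertex 13.1 0.5 0.0
      vertex 10.0 10.0 10.0
    endloop
  endfacet
  facet normal 0.6290 -0.4569 0.6290
    outer loop
      vertex 13.1 0.5 0.0
      vertex 20.0 10.0 0.0
      vertex 10.0 10.0 10.0
    endloop
  endfacet
endsolid part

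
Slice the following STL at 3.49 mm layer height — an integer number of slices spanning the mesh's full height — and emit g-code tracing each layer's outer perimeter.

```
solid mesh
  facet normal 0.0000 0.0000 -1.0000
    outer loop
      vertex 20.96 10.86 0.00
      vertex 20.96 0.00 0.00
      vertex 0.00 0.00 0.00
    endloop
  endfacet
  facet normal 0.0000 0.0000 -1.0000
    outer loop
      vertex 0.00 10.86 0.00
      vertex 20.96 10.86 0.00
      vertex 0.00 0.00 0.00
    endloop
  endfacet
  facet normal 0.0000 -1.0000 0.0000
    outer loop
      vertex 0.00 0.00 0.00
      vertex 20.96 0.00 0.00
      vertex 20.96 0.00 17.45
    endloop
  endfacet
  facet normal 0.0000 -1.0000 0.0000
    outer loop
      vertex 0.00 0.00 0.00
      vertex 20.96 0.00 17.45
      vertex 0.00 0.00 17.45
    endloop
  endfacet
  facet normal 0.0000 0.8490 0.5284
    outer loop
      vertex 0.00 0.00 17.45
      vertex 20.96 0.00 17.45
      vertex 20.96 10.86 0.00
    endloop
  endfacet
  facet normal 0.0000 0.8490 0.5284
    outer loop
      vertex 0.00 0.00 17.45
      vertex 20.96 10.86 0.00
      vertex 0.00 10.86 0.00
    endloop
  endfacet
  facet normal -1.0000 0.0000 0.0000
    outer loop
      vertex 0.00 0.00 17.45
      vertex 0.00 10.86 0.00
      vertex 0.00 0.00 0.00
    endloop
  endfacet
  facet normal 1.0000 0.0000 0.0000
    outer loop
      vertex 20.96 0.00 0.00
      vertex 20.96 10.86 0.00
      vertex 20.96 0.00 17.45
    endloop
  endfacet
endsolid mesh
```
; perimeter-only toolpath
G21 ; units = mm
G90 ; absolute positioning
G28 ; home
; layer 1
G0 Z3.49
G0 X0.00 Y0.00
G1 X20.96 Y0.00
G1 X20.96 Y8.69
G1 X0.00 Y8.69
G1 X0.00 Y0.00
; layer 2
G0 Z6.98
G0 X0.00 Y0.00
G1 X20.96 Y0.00
G1 X20.96 Y6.52
G1 X0.00 Y6.52
G1 X0.00 Y0.00
; layer 3
G0 Z10.47
G0 X0.00 Y0.00
G1 X20.96 Y0.00
G1 X20.96 Y4.34
G1 X0.00 Y4.34
G1 X0.00 Y0.00
; layer 4
G0 Z13.96
G0 X0.00 Y0.00
G1 X20.96 Y0.00
G1 X20.96 Y2.17
G1 X0.00 Y2.17
G1 X0.00 Y0.00
M2 ; end

The solid is a wedge (ramp): 21 × 10.9 mm base, rising to 17.4 mm along the y=0 edge and sloping linearly to z=0 at y=10.9. Slicing at Δz = 3.49 mm — 5 equal slices spanning the solid's height, so layer i sits at z = i·h/5 — gives 4 non-empty perimeters. Each is a 4-segment closed polygon; G0 lifts to the layer z and rapids to the start vertex, then G1 traces the edges. The cross-section shrinks linearly with z (the slice at the apex is degenerate and omitted).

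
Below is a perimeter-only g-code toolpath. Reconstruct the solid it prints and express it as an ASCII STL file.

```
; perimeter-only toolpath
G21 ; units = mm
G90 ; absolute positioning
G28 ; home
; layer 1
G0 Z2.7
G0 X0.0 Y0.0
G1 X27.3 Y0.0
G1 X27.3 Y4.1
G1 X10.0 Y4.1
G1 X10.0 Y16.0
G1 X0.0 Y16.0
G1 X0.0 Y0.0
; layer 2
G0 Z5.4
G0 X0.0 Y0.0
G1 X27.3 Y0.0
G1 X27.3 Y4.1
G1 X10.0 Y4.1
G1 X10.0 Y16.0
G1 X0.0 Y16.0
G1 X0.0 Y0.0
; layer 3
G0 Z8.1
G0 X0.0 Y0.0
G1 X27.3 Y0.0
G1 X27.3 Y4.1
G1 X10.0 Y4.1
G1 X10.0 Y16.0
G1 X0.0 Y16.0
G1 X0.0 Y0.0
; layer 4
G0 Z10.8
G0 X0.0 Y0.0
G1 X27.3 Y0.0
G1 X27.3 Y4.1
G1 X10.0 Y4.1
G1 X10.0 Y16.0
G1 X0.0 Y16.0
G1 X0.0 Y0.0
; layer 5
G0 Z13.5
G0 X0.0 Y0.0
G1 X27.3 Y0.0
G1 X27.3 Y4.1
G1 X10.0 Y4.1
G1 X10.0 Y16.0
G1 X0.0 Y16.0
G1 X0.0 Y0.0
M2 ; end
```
solid part
  facet normal 0.0000 0.0000 -1.0000
    outer loop
      vertex 27.3 4.1 0.0
      vertex 27.3 0.0 0.0
      vertex 0.0 0.0 0.0
    endloop
  endfacet
  facet normal 0.0000 0.0000 -1.0000
    outer loop
      vertex 10.0 4.1 0.0
      vertex 27.3 4.1 0.0
      vertex 0.0 0.0 0.0
    endloop
  endfacet
  facet normal 0.0000 0.0000 -1.0000
    outer loop
      vertex 10.0 16.0 0.0
      vertex 10.0 4.1 0.0
      vertex 0.0 0.0 0.0
    endloop
  endfacet
  facet normal 0.0000 0.0000 -1.0000
    outer loop
      vertex 0.0 16.0 0.0
      vertex 10.0 16.0 0.0
      vertex 0.0 0.0 0.0
    endloop
  endfacet
  facet normal 0.0000 0.0000 1.0000
    outer loop
      vertex 0.0 0.0 13.5
      vertex 27.3 0.0 13.5
      vertex 27.3 4.1 13.5
    endloop
  endfacet
  facet normal 0.0000 0.0000 1.0000
    outer loop
      vertex 0.0 0.0 13.5
      vertex 27.3 4.1 13.5
      vertex 10.0 4.1 13.5
    endloop
  endfacet
  facet normal 0.0000 0.0000 1.0000
    outer loop
      vertex 0.0 0.0 13.5
      vertex 10.0 4.1 13.5
      vertex 10.0 16.0 13.5
    endloop
  endfacet
  facet normal 0.0000 0.0000 1.0000
    outer loop
      vertex 0.0 0.0 13.5
      vertex 10.0 16.0 13.5
      vertex 0.0 16.0 13.5
    endloop
  endfacet
  facet normal 0.0000 -1.0000 0.0000
    outer loop
      vertex 0.0 0.0 0.0
      vertex 27.3 0.0 0.0
      vertex 27.3 0.0 13.5
    endloop
  endfacet
  facet normal 0.0000 -1.0000 0.0000
    outer loop
      vertex 0.0 0.0 0.0
      vertex 27.3 0.0 13.5
      vertex 0.0 0.0 13.5
    endloop
  endfacet
  facet normal 1.0000 0.0000 0.0000
    outer loop
      vertex 27.3 0.0 0.0
      vertex 27.3 4.1 0.0
      vertex 27.3 4.1 13.5
    endloop
  endfacet
  facet normal 1.0000 0.0000 0.0000
    outer loop
      vertex 27.3 0.0 0.0
      vertex 27.3 4.1 13.5
      vertex 27.3 0.0 13.5
    endloop
  endfacet
  facet normal 0.0000 1.0000 0.0000
    outer loop
      vertex 27.3 4.1 0.0
      vertex 10.0 4.1 0.0
      vertex 10.0 4.1 13.5
    endloop
  endfacet
  facet normal 0.0000 1.0000 0.0000
    outer loop
      vertex 27.3 4.1 0.0
      vertex 10.0 4.1 13.5
      vertex 27.3 4.1 13.5
    endloop
  endfacet
  facet normal 1.0000 0.0000 0.0000
    outer loop
      vertex 10.0 4.1 0.0
      vertex 10.0 16.0 0.0
      vertex 10.0 16.0 13.5
    endloop
  endfacet
  facet normal 1.0000 0.0000 0.0000
    outer loop
      vertex 10.0 4.1 0.0
      vertex 10.0 16.0 13.5
      vertex 10.0 4.1 13.5
    endloop
  endfacet
  facet normal 0.0000 1.0000 0.0000
    outer loop
      vertex 10.0 16.0 0.0
      vertex 0.0 16.0 0.0
      vertex 0.0 16.0 13.5
    endloop
  endfacet
  facet normal 0.0000 1.0000 0.0000
    outer loop
      vertex 10.0 16.0 0.0
      vertex 0.0 16.0 13.5
      vertex 10.0 16.0 13.5
    endloop
  endfacet
  facet normal -1.0000 0.0000 0.0000
    outer loop
      vertex 0.0 16.0 0.0
      vertex 0.0 0.0 0.0
      vertex 0.0 0.0 13.5
    endloop
  endfacet
  facet normal -1.0000 0.0000 0.0000
    outer loop
      vertex 0.0 16.0 0.0
      vertex 0.0 0.0 13.5
      vertex 0.0 16.0 13.5
    endloop
  endfacet
endsolid part

The G0 Z moves step by Δz≈2.7 mm. Every layer's G1 loop is the same polygon, so the solid is a straight extrusion of it from z=0 to z≈13.5. Closing with flat bottom and top caps and triangulating gives 20 facets — an L-shaped prism: outer 27.3 × 16 mm, arm thicknesses ≈ 4.1 mm (horizontal) and 10 mm (vertical), extruded 13.5 mm in z.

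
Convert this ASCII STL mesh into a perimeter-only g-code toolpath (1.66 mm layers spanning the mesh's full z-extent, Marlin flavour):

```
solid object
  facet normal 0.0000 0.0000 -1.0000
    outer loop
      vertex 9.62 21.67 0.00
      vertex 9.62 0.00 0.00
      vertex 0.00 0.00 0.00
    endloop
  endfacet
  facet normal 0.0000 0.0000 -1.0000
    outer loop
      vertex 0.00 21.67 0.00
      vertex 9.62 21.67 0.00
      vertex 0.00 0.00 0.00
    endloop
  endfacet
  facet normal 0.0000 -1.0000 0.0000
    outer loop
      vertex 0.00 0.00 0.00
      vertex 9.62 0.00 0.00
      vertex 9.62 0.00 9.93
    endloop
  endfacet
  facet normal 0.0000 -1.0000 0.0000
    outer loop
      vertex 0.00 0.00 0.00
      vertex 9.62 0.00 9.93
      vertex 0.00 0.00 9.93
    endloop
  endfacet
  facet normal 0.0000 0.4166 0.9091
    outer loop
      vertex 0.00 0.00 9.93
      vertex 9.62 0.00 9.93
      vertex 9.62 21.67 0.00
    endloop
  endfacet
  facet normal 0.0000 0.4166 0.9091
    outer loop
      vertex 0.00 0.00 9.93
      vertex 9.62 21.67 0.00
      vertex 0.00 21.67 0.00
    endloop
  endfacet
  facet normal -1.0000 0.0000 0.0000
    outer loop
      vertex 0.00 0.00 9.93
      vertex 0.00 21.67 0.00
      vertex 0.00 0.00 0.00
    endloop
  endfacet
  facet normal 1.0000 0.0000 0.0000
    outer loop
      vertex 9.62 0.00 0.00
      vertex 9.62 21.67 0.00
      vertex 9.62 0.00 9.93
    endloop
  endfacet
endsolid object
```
; perimeter-only toolpath
G21 ; units = mm
G90 ; absolute positioning
G28 ; home
; layer 1
G0 Z1.66
G0 X0.00 Y0.00
G1 X9.62 Y0.00
G1 X9.62 Y18.06
G1 X0.00 Y18.06
G1 X0.00 Y0.00
; layer 2
G0 Z3.31
G0 X0.00 Y0.00
G1 X9.62 Y0.00
G1 X9.62 Y14.45
G1 X0.00 Y14.45
G1 X0.00 Y0.00
; layer 3
G0 Z4.96
G0 X0.00 Y0.00
G1 X9.62 Y0.00
G1 X9.62 Y10.84
G1 X0.00 Y10.84
G1 X0.00 Y0.00
; layer 4
G0 Z6.62
G0 X0.00 Y0.00
G1 X9.62 Y0.00
G1 X9.62 Y7.22
G1 X0.00 Y7.22
G1 X0.00 Y0.00
; layer 5
G0 Z8.28
G0 X0.00 Y0.00
G1 X9.62 Y0.00
G1 X9.62 Y3.61
G1 X0.00 Y3.61
G1 X0.00 Y0.00
M2 ; end

The solid is a wedge (ramp): 9.62 × 21.7 mm base, rising to 9.93 mm along the y=0 edge and sloping linearly to z=0 at y=21.7. Slicing at Δz = 1.66 mm — 6 equal slices spanning the solid's height, so layer i sits at z = i·h/6 — gives 5 non-empty perimeters. Each is a 4-segment closed polygon; G0 lifts to the layer z and rapids to the start vertex, then G1 traces the edges. The cross-section shrinks linearly with z (the slice at the apex is degenerate and omitted).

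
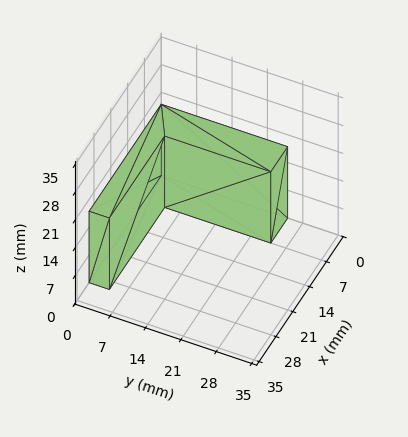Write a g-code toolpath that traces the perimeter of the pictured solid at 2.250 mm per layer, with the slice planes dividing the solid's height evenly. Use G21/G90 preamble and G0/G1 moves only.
Reading the render: the shape is an L-shaped prism: outer 30 × 25 mm, arm thicknesses ≈ 4 mm (horizontal) and 7 mm (vertical), extruded 18 mm in z (dimensions read to the nearest mm from the axis ticks). For the g-code, the solid's height is divided into equal slices at the stated Δz and each level perimeter traced with G1 moves after a G0 lift.

; perimeter-only toolpath
G21 ; units = mm
G90 ; absolute positioning
G28 ; home
; layer 1
G0 Z2.250
G0 X0.000 Y0.000
G1 X30.000 Y0.000
G1 X30.000 Y4.000
G1 X7.000 Y4.000
G1 X7.000 Y25.000
G1 X0.000 Y25.000
G1 X0.000 Y0.000
; layer 2
G0 Z4.500
G0 X0.000 Y0.000
G1 X30.000 Y0.000
G1 X30.000 Y4.000
G1 X7.000 Y4.000
G1 X7.000 Y25.000
G1 X0.000 Y25.000
G1 X0.000 Y0.000
; layer 3
G0 Z6.750
G0 X0.000 Y0.000
G1 X30.000 Y0.000
G1 X30.000 Y4.000
G1 X7.000 Y4.000
G1 X7.000 Y25.000
G1 X0.000 Y25.000
G1 X0.000 Y0.000
; layer 4
G0 Z9.000
G0 X0.000 Y0.000
G1 X30.000 Y0.000
G1 X30.000 Y4.000
G1 X7.000 Y4.000
G1 X7.000 Y25.000
G1 X0.000 Y25.000
G1 X0.000 Y0.000
; layer 5
G0 Z11.250
G0 X0.000 Y0.000
G1 X30.000 Y0.000
G1 X30.000 Y4.000
G1 X7.000 Y4.000
G1 X7.000 Y25.000
G1 X0.000 Y25.000
G1 X0.000 Y0.000
; layer 6
G0 Z13.500
G0 X0.000 Y0.000
G1 X30.000 Y0.000
G1 X30.000 Y4.000
G1 X7.000 Y4.000
G1 X7.000 Y25.000
G1 X0.000 Y25.000
G1 X0.000 Y0.000
; layer 7
G0 Z15.750
G0 X0.000 Y0.000
G1 X30.000 Y0.000
G1 X30.000 Y4.000
G1 X7.000 Y4.000
G1 X7.000 Y25.000
G1 X0.000 Y25.000
G1 X0.000 Y0.000
; layer 8
G0 Z18.000
G0 X0.000 Y0.000
G1 X30.000 Y0.000
G1 X30.000 Y4.000
G1 X7.000 Y4.000
G1 X7.000 Y25.000
G1 X0.000 Y25.000
G1 X0.000 Y0.000
M2 ; end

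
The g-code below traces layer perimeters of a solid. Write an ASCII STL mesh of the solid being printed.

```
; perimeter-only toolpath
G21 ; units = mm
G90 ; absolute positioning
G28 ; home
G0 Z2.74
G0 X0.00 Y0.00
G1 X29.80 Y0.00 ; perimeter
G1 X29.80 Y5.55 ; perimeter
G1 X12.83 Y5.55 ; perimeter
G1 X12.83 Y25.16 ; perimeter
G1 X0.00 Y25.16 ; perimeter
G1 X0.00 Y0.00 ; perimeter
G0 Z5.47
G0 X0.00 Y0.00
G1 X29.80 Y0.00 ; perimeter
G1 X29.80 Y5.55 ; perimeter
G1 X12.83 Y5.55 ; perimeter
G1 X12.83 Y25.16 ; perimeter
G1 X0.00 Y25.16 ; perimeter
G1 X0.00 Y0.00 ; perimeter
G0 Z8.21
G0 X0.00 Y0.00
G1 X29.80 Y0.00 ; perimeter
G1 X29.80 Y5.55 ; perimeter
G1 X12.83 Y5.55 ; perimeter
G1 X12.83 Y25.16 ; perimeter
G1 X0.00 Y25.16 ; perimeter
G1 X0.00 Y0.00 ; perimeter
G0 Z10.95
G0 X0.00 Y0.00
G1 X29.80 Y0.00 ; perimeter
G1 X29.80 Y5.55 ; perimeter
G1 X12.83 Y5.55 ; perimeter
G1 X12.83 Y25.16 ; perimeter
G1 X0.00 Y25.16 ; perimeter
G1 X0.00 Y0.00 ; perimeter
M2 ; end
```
solid part
  facet normal 0.0000 0.0000 -1.0000
    outer loop
      vertex 29.80 5.55 0.00
      vertex 29.80 0.00 0.00
      vertex 0.00 0.00 0.00
    endloop
  endfacet
  facet normal 0.0000 0.0000 -1.0000
    outer loop
      vertex 12.83 5.55 0.00
      vertex 29.80 5.55 0.00
      vertex 0.00 0.00 0.00
    endloop
  endfacet
  facet normal 0.0000 0.0000 -1.0000
    outer loop
      vertex 12.83 25.16 0.00
      vertex 12.83 5.55 0.00
      vertex 0.00 0.00 0.00
    endloop
  endfacet
  facet normal 0.0000 0.0000 -1.0000
    outer loop
      vertex 0.00 25.16 0.00
      vertex 12.83 25.16 0.00
      vertex 0.00 0.00 0.00
    endloop
  endfacet
  facet normal 0.0000 0.0000 1.0000
    outer loop
      vertex 0.00 0.00 10.95
      vertex 29.80 0.00 10.95
      vertex 29.80 5.55 10.95
    endloop
  endfacet
  facet normal 0.0000 0.0000 1.0000
    outer loop
      vertex 0.00 0.00 10.95
      vertex 29.80 5.55 10.95
      vertex 12.83 5.55 10.95
    endloop
  endfacet
  facet normal 0.0000 0.0000 1.0000
    outer loop
      vertex 0.00 0.00 10.95
      vertex 12.83 5.55 10.95
      vertex 12.83 25.16 10.95
    endloop
  endfacet
  facet normal 0.0000 0.0000 1.0000
    outer loop
      vertex 0.00 0.00 10.95
      vertex 12.83 25.16 10.95
      vertex 0.00 25.16 10.95
    endloop
  endfacet
  facet normal 0.0000 -1.0000 0.0000
    outer loop
      vertex 0.00 0.00 0.00
      vertex 29.80 0.00 0.00
      vertex 29.80 0.00 10.95
    endloop
  endfacet
  facet normal 0.0000 -1.0000 0.0000
    outer loop
      vertex 0.00 0.00 0.00
      vertex 29.80 0.00 10.95
      vertex 0.00 0.00 10.95
    endloop
  endfacet
  facet normal 1.0000 0.0000 0.0000
    outer loop
      vertex 29.80 0.00 0.00
      vertex 29.80 5.55 0.00
      vertex 29.80 5.55 10.95
    endloop
  endfacet
  facet normal 1.0000 0.0000 0.0000
    outer loop
      vertex 29.80 0.00 0.00
      vertex 29.80 5.55 10.95
      vertex 29.80 0.00 10.95
    endloop
  endfacet
  facet normal 0.0000 1.0000 0.0000
    outer loop
      vertex 29.80 5.55 0.00
      vertex 12.83 5.55 0.00
      vertex 12.83 5.55 10.95
    endloop
  endfacet
  facet normal 0.0000 1.0000 0.0000
    outer loop
      vertex 29.80 5.55 0.00
      vertex 12.83 5.55 10.95
      vertex 29.80 5.55 10.95
    endloop
  endfacet
  facet normal 1.0000 0.0000 0.0000
    outer loop
      vertex 12.83 5.55 0.00
      vertex 12.83 25.16 0.00
      vertex 12.83 25.16 10.95
    endloop
  endfacet
  facet normal 1.0000 0.0000 0.0000
    outer loop
      vertex 12.83 5.55 0.00
      vertex 12.83 25.16 10.95
      vertex 12.83 5.55 10.95
    endloop
  endfacet
  facet normal 0.0000 1.0000 0.0000
    outer loop
      vertex 12.83 25.16 0.00
      vertex 0.00 25.16 0.00
      vertex 0.00 25.16 10.95
    endloop
  endfacet
  facet normal 0.0000 1.0000 0.0000
    outer loop
      vertex 12.83 25.16 0.00
      vertex 0.00 25.16 10.95
      vertex 12.83 25.16 10.95
    endloop
  endfacet
  facet normal -1.0000 0.0000 0.0000
    outer loop
      vertex 0.00 25.16 0.00
      vertex 0.00 0.00 0.00
      vertex 0.00 0.00 10.95
    endloop
  endfacet
  facet normal -1.0000 0.0000 0.0000
    outer loop
      vertex 0.00 25.16 0.00
      vertex 0.00 0.00 10.95
      vertex 0.00 25.16 10.95
    endloop
  endfacet
endsolid part

The G0 Z moves step by Δz≈2.74 mm. Every layer's G1 loop is the same polygon, so the solid is a straight extrusion of it from z=0 to z≈10.9. Closing with flat bottom and top caps and triangulating gives 20 facets — an L-shaped prism: outer 29.8 × 25.2 mm, arm thicknesses ≈ 5.55 mm (horizontal) and 12.8 mm (vertical), extruded 10.9 mm in z.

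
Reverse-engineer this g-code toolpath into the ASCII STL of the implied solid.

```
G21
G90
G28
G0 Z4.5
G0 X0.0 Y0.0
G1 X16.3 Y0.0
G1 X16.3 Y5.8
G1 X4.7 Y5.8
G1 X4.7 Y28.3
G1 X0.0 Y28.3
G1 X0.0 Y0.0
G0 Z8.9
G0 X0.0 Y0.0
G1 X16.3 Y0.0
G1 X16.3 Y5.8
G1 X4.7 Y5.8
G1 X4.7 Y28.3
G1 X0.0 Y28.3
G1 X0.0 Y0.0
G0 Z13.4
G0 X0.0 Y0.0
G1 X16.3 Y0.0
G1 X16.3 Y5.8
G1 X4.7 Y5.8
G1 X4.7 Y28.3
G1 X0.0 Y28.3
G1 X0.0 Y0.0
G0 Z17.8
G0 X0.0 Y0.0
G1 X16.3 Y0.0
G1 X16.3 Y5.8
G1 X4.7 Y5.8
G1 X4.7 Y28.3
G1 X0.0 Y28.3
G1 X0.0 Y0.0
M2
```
solid part
  facet normal 0.0000 0.0000 -1.0000
    outer loop
      vertex 16.3 5.8 0.0
      vertex 16.3 0.0 0.0
      vertex 0.0 0.0 0.0
    endloop
  endfacet
  facet normal 0.0000 0.0000 -1.0000
    outer loop
      vertex 4.7 5.8 0.0
      vertex 16.3 5.8 0.0
      vertex 0.0 0.0 0.0
    endloop
  endfacet
  facet normal 0.0000 0.0000 -1.0000
    outer loop
      vertex 4.7 28.3 0.0
      vertex 4.7 5.8 0.0
      vertex 0.0 0.0 0.0
    endloop
  endfacet
  facet normal 0.0000 0.0000 -1.0000
    outer loop
      vertex 0.0 28.3 0.0
      vertex 4.7 28.3 0.0
      vertex 0.0 0.0 0.0
    endloop
  endfacet
  facet normal 0.0000 0.0000 1.0000
    outer loop
      vertex 0.0 0.0 17.8
      vertex 16.3 0.0 17.8
      vertex 16.3 5.8 17.8
    endloop
  endfacet
  facet normal 0.0000 0.0000 1.0000
    outer loop
      vertex 0.0 0.0 17.8
      vertex 16.3 5.8 17.8
      vertex 4.7 5.8 17.8
    endloop
  endfacet
  facet normal 0.0000 0.0000 1.0000
    outer loop
      vertex 0.0 0.0 17.8
      vertex 4.7 5.8 17.8
      vertex 4.7 28.3 17.8
    endloop
  endfacet
  facet normal 0.0000 0.0000 1.0000
    outer loop
      vertex 0.0 0.0 17.8
      vertex 4.7 28.3 17.8
      vertex 0.0 28.3 17.8
    endloop
  endfacet
  facet normal 0.0000 -1.0000 0.0000
    outer loop
      vertex 0.0 0.0 0.0
      vertex 16.3 0.0 0.0
      vertex 16.3 0.0 17.8
    endloop
  endfacet
  facet normal 0.0000 -1.0000 0.0000
    outer loop
      vertex 0.0 0.0 0.0
      vertex 16.3 0.0 17.8
      vertex 0.0 0.0 17.8
    endloop
  endfacet
  facet normal 1.0000 0.0000 0.0000
    outer loop
      vertex 16.3 0.0 0.0
      vertex 16.3 5.8 0.0
      vertex 16.3 5.8 17.8
    endloop
  endfacet
  facet normal 1.0000 0.0000 0.0000
    outer loop
      vertex 16.3 0.0 0.0
      vertex 16.3 5.8 17.8
      vertex 16.3 0.0 17.8
    endloop
  endfacet
  facet normal 0.0000 1.0000 0.0000
    outer loop
      vertex 16.3 5.8 0.0
      vertex 4.7 5.8 0.0
      vertex 4.7 5.8 17.8
    endloop
  endfacet
  facet normal 0.0000 1.0000 0.0000
    outer loop
      vertex 16.3 5.8 0.0
      vertex 4.7 5.8 17.8
      vertex 16.3 5.8 17.8
    endloop
  endfacet
  facet normal 1.0000 0.0000 0.0000
    outer loop
      vertex 4.7 5.8 0.0
      vertex 4.7 28.3 0.0
      vertex 4.7 28.3 17.8
    endloop
  endfacet
  facet normal 1.0000 0.0000 0.0000
    outer loop
      vertex 4.7 5.8 0.0
      vertex 4.7 28.3 17.8
      vertex 4.7 5.8 17.8
    endloop
  endfacet
  facet normal 0.0000 1.0000 0.0000
    outer loop
      vertex 4.7 28.3 0.0
      vertex 0.0 28.3 0.0
      vertex 0.0 28.3 17.8
    endloop
  endfacet
  facet normal 0.0000 1.0000 0.0000
    outer loop
      vertex 4.7 28.3 0.0
      vertex 0.0 28.3 17.8
      vertex 4.7 28.3 17.8
    endloop
  endfacet
  facet normal -1.0000 0.0000 0.0000
    outer loop
      vertex 0.0 28.3 0.0
      vertex 0.0 0.0 0.0
      vertex 0.0 0.0 17.8
    endloop
  endfacet
  facet normal -1.0000 0.0000 0.0000
    outer loop
      vertex 0.0 28.3 0.0
      vertex 0.0 0.0 17.8
      vertex 0.0 28.3 17.8
    endloop
  endfacet
endsolid part

The G0 Z moves step by Δz≈4.5 mm. Every layer's G1 loop is the same polygon, so the solid is a straight extrusion of it from z=0 to z≈17.8. Closing with flat bottom and top caps and triangulating gives 20 facets — an L-shaped prism: outer 16.3 × 28.3 mm, arm thicknesses ≈ 5.8 mm (horizontal) and 4.7 mm (vertical), extruded 17.8 mm in z.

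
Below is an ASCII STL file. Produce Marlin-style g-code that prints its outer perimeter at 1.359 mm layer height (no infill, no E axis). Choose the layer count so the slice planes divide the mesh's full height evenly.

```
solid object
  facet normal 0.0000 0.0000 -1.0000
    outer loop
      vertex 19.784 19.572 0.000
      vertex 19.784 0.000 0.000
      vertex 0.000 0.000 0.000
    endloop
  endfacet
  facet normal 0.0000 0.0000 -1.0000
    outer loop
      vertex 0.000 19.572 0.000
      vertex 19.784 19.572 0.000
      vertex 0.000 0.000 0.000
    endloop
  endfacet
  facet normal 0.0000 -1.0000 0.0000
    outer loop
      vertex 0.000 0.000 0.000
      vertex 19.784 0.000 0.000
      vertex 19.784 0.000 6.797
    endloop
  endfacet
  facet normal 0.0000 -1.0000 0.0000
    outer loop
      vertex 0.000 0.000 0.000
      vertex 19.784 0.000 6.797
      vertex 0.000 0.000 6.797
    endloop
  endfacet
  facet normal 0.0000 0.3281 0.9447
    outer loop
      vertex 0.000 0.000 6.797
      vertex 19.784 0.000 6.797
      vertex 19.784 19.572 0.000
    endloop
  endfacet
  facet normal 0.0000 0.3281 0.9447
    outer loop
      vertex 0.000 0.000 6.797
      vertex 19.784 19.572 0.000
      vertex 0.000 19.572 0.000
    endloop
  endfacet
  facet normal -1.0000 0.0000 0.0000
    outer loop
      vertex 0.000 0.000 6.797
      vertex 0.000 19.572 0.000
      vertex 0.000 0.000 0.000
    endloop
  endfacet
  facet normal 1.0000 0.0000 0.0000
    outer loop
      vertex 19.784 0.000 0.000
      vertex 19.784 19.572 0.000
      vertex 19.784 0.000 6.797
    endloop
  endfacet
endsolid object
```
; perimeter-only toolpath
G21 ; units = mm
G90 ; absolute positioning
G28 ; home
; layer 1
G0 Z1.359
G0 X0.000 Y0.000
G1 X19.784 Y0.000
G1 X19.784 Y15.658
G1 X0.000 Y15.658
G1 X0.000 Y0.000
; layer 2
G0 Z2.719
G0 X0.000 Y0.000
G1 X19.784 Y0.000
G1 X19.784 Y11.743
G1 X0.000 Y11.743
G1 X0.000 Y0.000
; layer 3
G0 Z4.078
G0 X0.000 Y0.000
G1 X19.784 Y0.000
G1 X19.784 Y7.829
G1 X0.000 Y7.829
G1 X0.000 Y0.000
; layer 4
G0 Z5.438
G0 X0.000 Y0.000
G1 X19.784 Y0.000
G1 X19.784 Y3.914
G1 X0.000 Y3.914
G1 X0.000 Y0.000
M2 ; end

The solid is a wedge (ramp): 19.8 × 19.6 mm base, rising to 6.8 mm along the y=0 edge and sloping linearly to z=0 at y=19.6. Slicing at Δz = 1.359 mm — 5 equal slices spanning the solid's height, so layer i sits at z = i·h/5 — gives 4 non-empty perimeters. Each is a 4-segment closed polygon; G0 lifts to the layer z and rapids to the start vertex, then G1 traces the edges. The cross-section shrinks linearly with z (the slice at the apex is degenerate and omitted).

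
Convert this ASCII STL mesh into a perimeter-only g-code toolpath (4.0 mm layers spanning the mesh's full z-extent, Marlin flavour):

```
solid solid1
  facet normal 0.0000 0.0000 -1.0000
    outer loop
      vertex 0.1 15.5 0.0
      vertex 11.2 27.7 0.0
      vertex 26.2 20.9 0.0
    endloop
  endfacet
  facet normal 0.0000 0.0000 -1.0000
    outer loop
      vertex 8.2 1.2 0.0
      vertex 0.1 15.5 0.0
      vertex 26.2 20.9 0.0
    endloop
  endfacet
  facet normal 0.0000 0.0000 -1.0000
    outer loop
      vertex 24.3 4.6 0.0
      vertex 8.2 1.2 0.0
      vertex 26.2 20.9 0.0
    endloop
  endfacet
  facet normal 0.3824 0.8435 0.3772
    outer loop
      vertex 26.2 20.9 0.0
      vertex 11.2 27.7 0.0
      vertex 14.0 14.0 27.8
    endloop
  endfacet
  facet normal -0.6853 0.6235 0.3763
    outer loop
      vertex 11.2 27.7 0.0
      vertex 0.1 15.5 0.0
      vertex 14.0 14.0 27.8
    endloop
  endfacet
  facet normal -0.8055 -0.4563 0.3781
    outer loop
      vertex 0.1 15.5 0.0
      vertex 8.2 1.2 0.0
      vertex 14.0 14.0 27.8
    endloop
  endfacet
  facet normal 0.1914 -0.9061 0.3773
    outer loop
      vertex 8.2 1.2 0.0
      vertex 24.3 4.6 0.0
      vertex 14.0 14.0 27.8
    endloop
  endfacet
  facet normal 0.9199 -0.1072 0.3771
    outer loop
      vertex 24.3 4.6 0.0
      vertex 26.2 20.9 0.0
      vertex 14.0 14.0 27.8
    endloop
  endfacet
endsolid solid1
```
; perimeter-only toolpath
G21 ; units = mm
G90 ; absolute positioning
G28 ; home
; layer 1
G0 Z4.0
G0 X24.5 Y19.9
G1 X11.6 Y25.7
G1 X2.1 Y15.3
G1 X9.0 Y3.0
G1 X22.8 Y5.9
G1 X24.5 Y19.9
; layer 2
G0 Z7.9
G0 X22.7 Y18.9
G1 X12.0 Y23.8
G1 X4.1 Y15.1
G1 X9.9 Y4.9
G1 X21.4 Y7.3
G1 X22.7 Y18.9
; layer 3
G0 Z11.9
G0 X21.0 Y17.9
G1 X12.4 Y21.8
G1 X6.1 Y14.9
G1 X10.7 Y6.7
G1 X19.9 Y8.6
G1 X21.0 Y17.9
; layer 4
G0 Z15.9
G0 X19.2 Y17.0
G1 X12.8 Y19.9
G1 X8.0 Y14.6
G1 X11.5 Y8.5
G1 X18.4 Y10.0
G1 X19.2 Y17.0
; layer 5
G0 Z19.9
G0 X17.5 Y16.0
G1 X13.2 Y17.9
G1 X10.0 Y14.4
G1 X12.3 Y10.3
G1 X16.9 Y11.3
G1 X17.5 Y16.0
; layer 6
G0 Z23.8
G0 X15.7 Y15.0
G1 X13.6 Y16.0
G1 X12.0 Y14.2
G1 X13.2 Y12.2
G1 X15.5 Y12.7
G1 X15.7 Y15.0
M2 ; end

The solid is a regular 5-sided pyramid, base circumscribed radius ≈ 14 mm, apex at z ≈ 27.8 mm. Slicing at Δz = 4.0 mm — 7 equal slices spanning the solid's height, so layer i sits at z = i·h/7 — gives 6 non-empty perimeters. Each is a 5-segment closed polygon; G0 lifts to the layer z and rapids to the start vertex, then G1 traces the edges. The cross-section shrinks linearly with z (the slice at the apex is degenerate and omitted).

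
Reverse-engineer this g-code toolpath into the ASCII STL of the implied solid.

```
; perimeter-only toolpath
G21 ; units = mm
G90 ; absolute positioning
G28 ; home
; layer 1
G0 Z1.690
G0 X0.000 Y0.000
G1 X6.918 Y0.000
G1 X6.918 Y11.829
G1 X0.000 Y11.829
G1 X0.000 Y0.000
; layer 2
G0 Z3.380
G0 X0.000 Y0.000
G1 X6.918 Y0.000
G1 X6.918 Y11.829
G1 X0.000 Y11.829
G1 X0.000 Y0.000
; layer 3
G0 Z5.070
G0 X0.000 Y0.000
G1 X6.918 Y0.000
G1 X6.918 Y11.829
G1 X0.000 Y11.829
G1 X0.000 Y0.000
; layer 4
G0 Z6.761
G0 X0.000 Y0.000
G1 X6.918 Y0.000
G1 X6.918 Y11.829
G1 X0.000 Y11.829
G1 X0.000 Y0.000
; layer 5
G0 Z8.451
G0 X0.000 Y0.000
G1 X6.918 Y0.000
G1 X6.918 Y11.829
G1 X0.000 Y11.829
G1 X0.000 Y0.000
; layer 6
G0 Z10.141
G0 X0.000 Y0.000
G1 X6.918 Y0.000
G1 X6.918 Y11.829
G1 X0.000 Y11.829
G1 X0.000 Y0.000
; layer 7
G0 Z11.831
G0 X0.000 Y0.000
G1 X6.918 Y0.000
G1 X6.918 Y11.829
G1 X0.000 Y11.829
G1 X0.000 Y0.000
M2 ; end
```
solid part
  facet normal 0.0000 0.0000 -1.0000
    outer loop
      vertex 6.918 11.829 0.000
      vertex 6.918 0.000 0.000
      vertex 0.000 0.000 0.000
    endloop
  endfacet
  facet normal 0.0000 0.0000 -1.0000
    outer loop
      vertex 0.000 11.829 0.000
      vertex 6.918 11.829 0.000
      vertex 0.000 0.000 0.000
    endloop
  endfacet
  facet normal 0.0000 0.0000 1.0000
    outer loop
      vertex 0.000 0.000 11.831
      vertex 6.918 0.000 11.831
      vertex 6.918 11.829 11.831
    endloop
  endfacet
  facet normal 0.0000 0.0000 1.0000
    outer loop
      vertex 0.000 0.000 11.831
      vertex 6.918 11.829 11.831
      vertex 0.000 11.829 11.831
    endloop
  endfacet
  facet normal 0.0000 -1.0000 0.0000
    outer loop
      vertex 0.000 0.000 0.000
      vertex 6.918 0.000 0.000
      vertex 6.918 0.000 11.831
    endloop
  endfacet
  facet normal 0.0000 -1.0000 0.0000
    outer loop
      vertex 0.000 0.000 0.000
      vertex 6.918 0.000 11.831
      vertex 0.000 0.000 11.831
    endloop
  endfacet
  facet normal 0.0000 1.0000 0.0000
    outer loop
      vertex 6.918 11.829 11.831
      vertex 6.918 11.829 0.000
      vertex 0.000 11.829 0.000
    endloop
  endfacet
  facet normal 0.0000 1.0000 0.0000
    outer loop
      vertex 0.000 11.829 11.831
      vertex 6.918 11.829 11.831
      vertex 0.000 11.829 0.000
    endloop
  endfacet
  facet normal -1.0000 0.0000 0.0000
    outer loop
      vertex 0.000 11.829 11.831
      vertex 0.000 11.829 0.000
      vertex 0.000 0.000 0.000
    endloop
  endfacet
  facet normal -1.0000 0.0000 0.0000
    outer loop
      vertex 0.000 0.000 11.831
      vertex 0.000 11.829 11.831
      vertex 0.000 0.000 0.000
    endloop
  endfacet
  facet normal 1.0000 0.0000 0.0000
    outer loop
      vertex 6.918 0.000 0.000
      vertex 6.918 11.829 0.000
      vertex 6.918 11.829 11.831
    endloop
  endfacet
  facet normal 1.0000 0.0000 0.0000
    outer loop
      vertex 6.918 0.000 0.000
      vertex 6.918 11.829 11.831
      vertex 6.918 0.000 11.831
    endloop
  endfacet
endsolid part

The G0 Z moves step by Δz≈1.690 mm. Every layer's G1 loop is the same polygon, so the solid is a straight extrusion of it from z=0 to z≈11.8. Closing with flat bottom and top caps and triangulating gives 12 facets — a rectangular box, roughly 6.92 × 11.8 mm footprint and 11.8 mm tall.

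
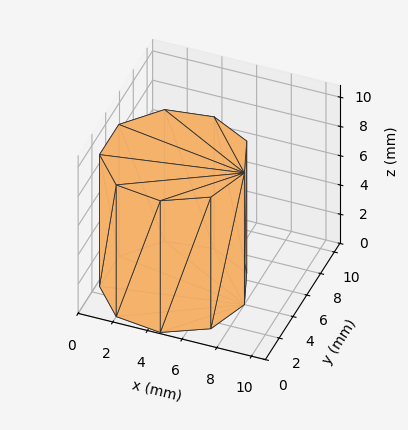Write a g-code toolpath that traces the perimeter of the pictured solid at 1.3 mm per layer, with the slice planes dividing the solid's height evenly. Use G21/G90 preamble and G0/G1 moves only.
Reading the render: the shape is a regular 9-sided prism (a cylinder approximated with 9 flat sides), circumscribed radius ≈ 4 mm, height ≈ 9 mm (dimensions read to the nearest mm from the axis ticks). For the g-code, the solid's height is divided into equal slices at the stated Δz and each level perimeter traced with G1 moves after a G0 lift.

; perimeter-only toolpath
G21 ; units = mm
G90 ; absolute positioning
G28 ; home
; layer 1
G0 Z1.3
G0 X8.0 Y4.0
G1 X7.1 Y6.6
G1 X4.7 Y7.9
G1 X2.0 Y7.5
G1 X0.2 Y5.4
G1 X0.2 Y2.6
G1 X2.0 Y0.5
G1 X4.7 Y0.1
G1 X7.1 Y1.4
G1 X8.0 Y4.0
; layer 2
G0 Z2.6
G0 X8.0 Y4.0
G1 X7.1 Y6.6
G1 X4.7 Y7.9
G1 X2.0 Y7.5
G1 X0.2 Y5.4
G1 X0.2 Y2.6
G1 X2.0 Y0.5
G1 X4.7 Y0.1
G1 X7.1 Y1.4
G1 X8.0 Y4.0
; layer 3
G0 Z3.9
G0 X8.0 Y4.0
G1 X7.1 Y6.6
G1 X4.7 Y7.9
G1 X2.0 Y7.5
G1 X0.2 Y5.4
G1 X0.2 Y2.6
G1 X2.0 Y0.5
G1 X4.7 Y0.1
G1 X7.1 Y1.4
G1 X8.0 Y4.0
; layer 4
G0 Z5.1
G0 X8.0 Y4.0
G1 X7.1 Y6.6
G1 X4.7 Y7.9
G1 X2.0 Y7.5
G1 X0.2 Y5.4
G1 X0.2 Y2.6
G1 X2.0 Y0.5
G1 X4.7 Y0.1
G1 X7.1 Y1.4
G1 X8.0 Y4.0
; layer 5
G0 Z6.4
G0 X8.0 Y4.0
G1 X7.1 Y6.6
G1 X4.7 Y7.9
G1 X2.0 Y7.5
G1 X0.2 Y5.4
G1 X0.2 Y2.6
G1 X2.0 Y0.5
G1 X4.7 Y0.1
G1 X7.1 Y1.4
G1 X8.0 Y4.0
; layer 6
G0 Z7.7
G0 X8.0 Y4.0
G1 X7.1 Y6.6
G1 X4.7 Y7.9
G1 X2.0 Y7.5
G1 X0.2 Y5.4
G1 X0.2 Y2.6
G1 X2.0 Y0.5
G1 X4.7 Y0.1
G1 X7.1 Y1.4
G1 X8.0 Y4.0
; layer 7
G0 Z9.0
G0 X8.0 Y4.0
G1 X7.1 Y6.6
G1 X4.7 Y7.9
G1 X2.0 Y7.5
G1 X0.2 Y5.4
G1 X0.2 Y2.6
G1 X2.0 Y0.5
G1 X4.7 Y0.1
G1 X7.1 Y1.4
G1 X8.0 Y4.0
M2 ; end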